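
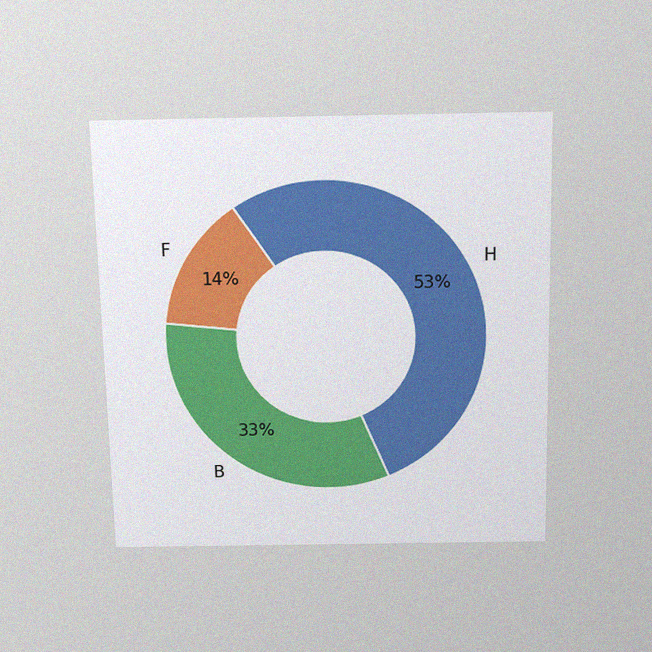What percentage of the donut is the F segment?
The chart is viewed slightly from above, with some photo noise. The F segment takes up 14% of the ring.

14%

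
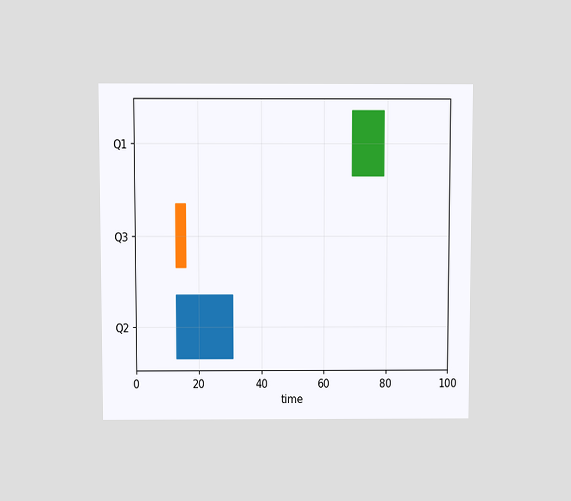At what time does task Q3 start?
The chart is viewed at a slight angle. The Q3 bar begins at t=13.

13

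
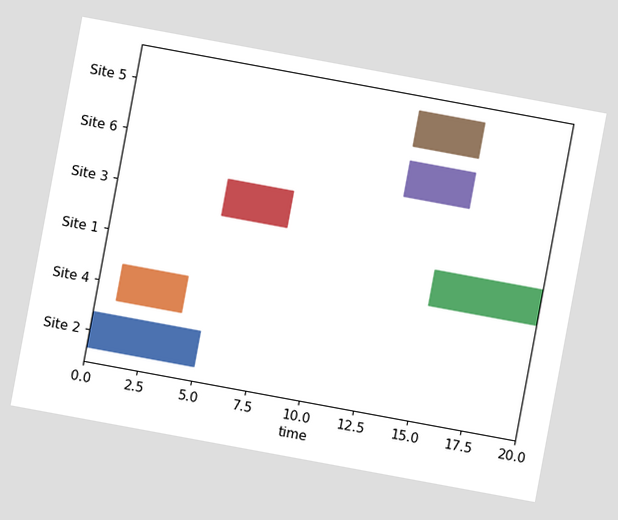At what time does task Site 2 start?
0

The chart is tilted about 10° clockwise. The Site 2 bar begins at t=0.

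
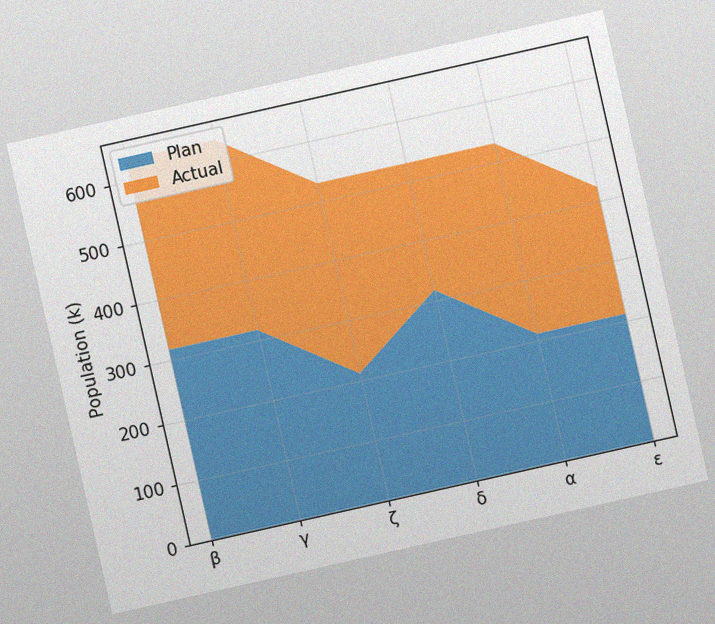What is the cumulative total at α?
530k

The chart is tilted about 13° counter-clockwise, with some photo noise. The stacked total at α reaches 530k.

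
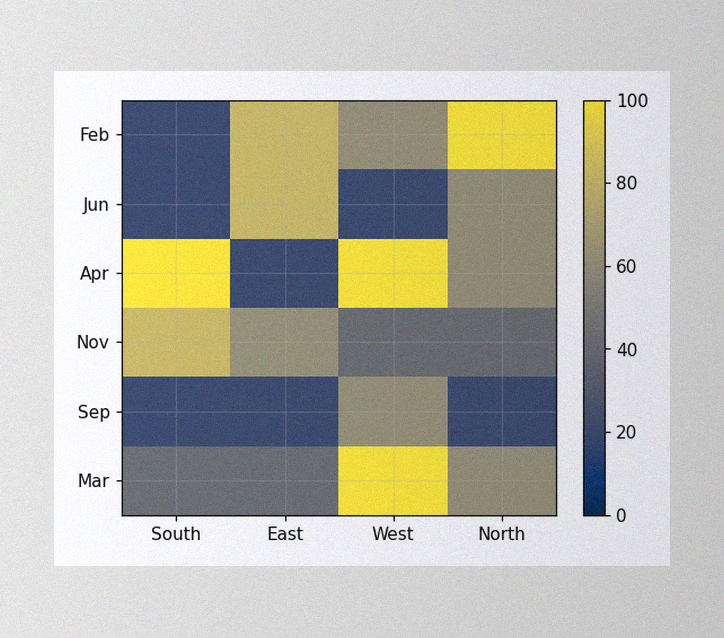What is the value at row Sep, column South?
20

The image has some photo noise and uneven lighting. Matching cell (Sep, South) against the colorbar gives 20.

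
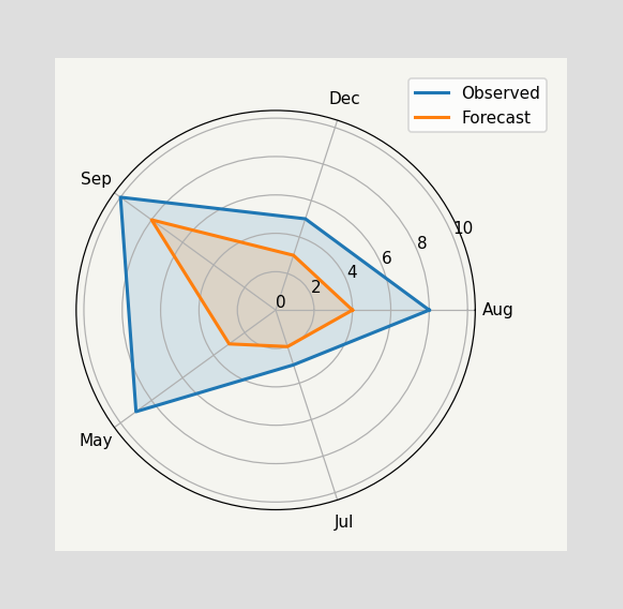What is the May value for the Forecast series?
On the May axis, Forecast reaches 3.

3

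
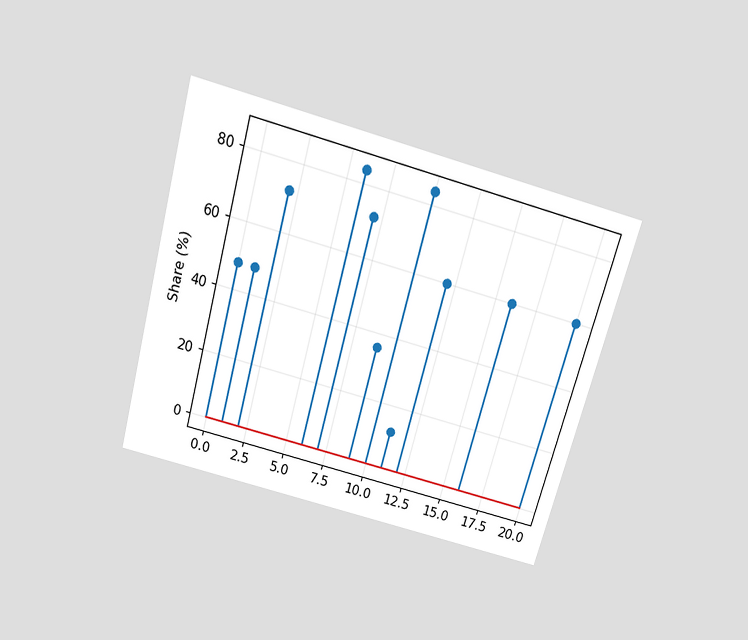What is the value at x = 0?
48%

The chart is tilted about 15° clockwise and viewed slightly from above. The stem at x=0 reaches 48%.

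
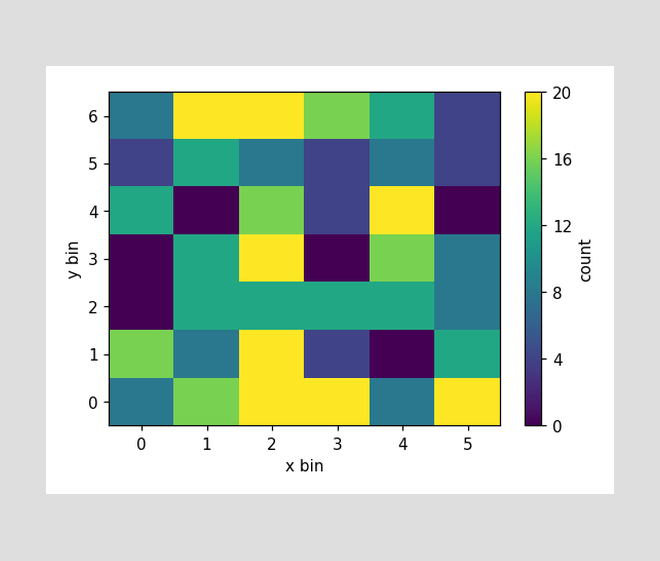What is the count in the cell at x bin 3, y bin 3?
Matching the cell (3, 3) against the colorbar gives 0.

0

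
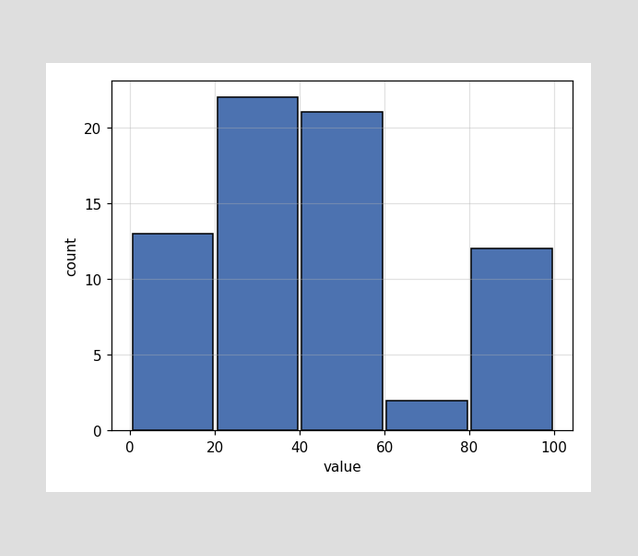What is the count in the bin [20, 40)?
22

The [20, 40) bin has height 22.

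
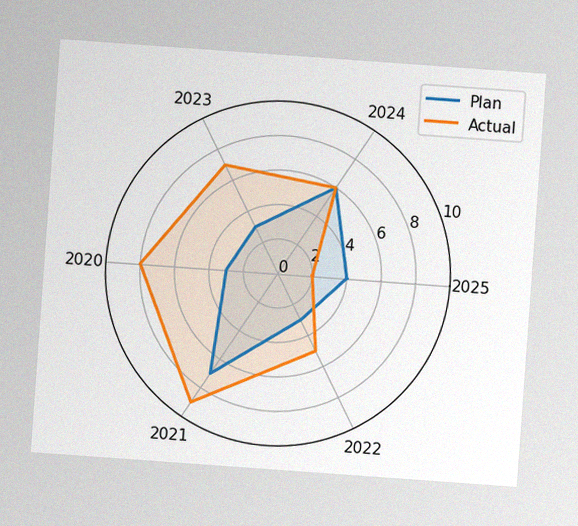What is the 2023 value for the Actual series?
7

The chart is tilted about 4° clockwise, with some photo noise. On the 2023 axis, Actual reaches 7.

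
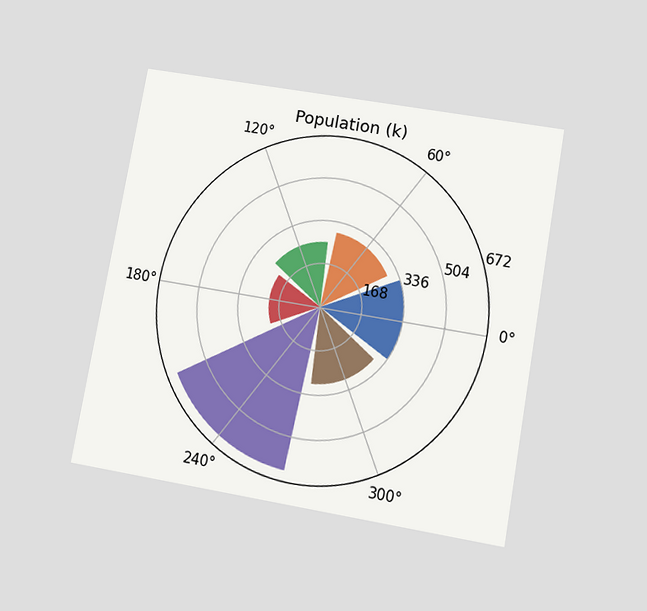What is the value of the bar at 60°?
294k

The chart is tilted about 10° clockwise and viewed slightly from below. The bar at 60° reaches 294k on the radial axis.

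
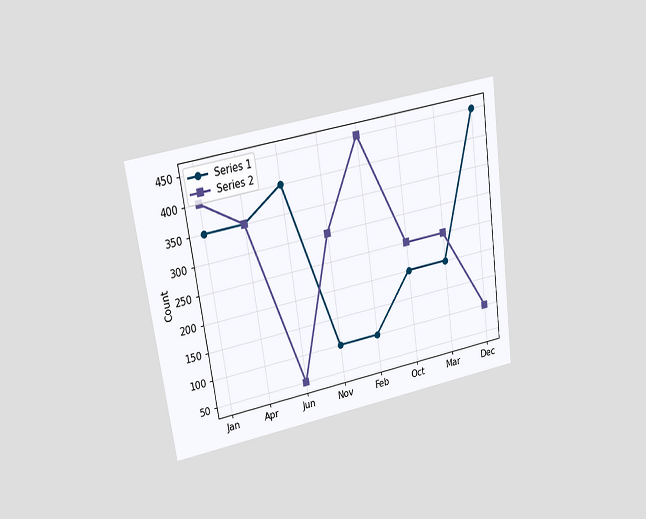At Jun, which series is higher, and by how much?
Series 1, by 350

The chart is tilted about 8° counter-clockwise and viewed at a slight angle. At Jun, Series 1 sits above the other line by 350.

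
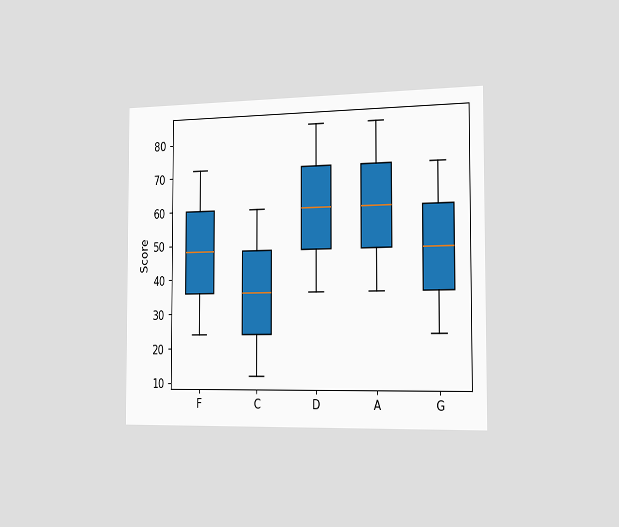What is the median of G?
48

The chart is viewed slightly from the right. The median line in the G box sits at 48.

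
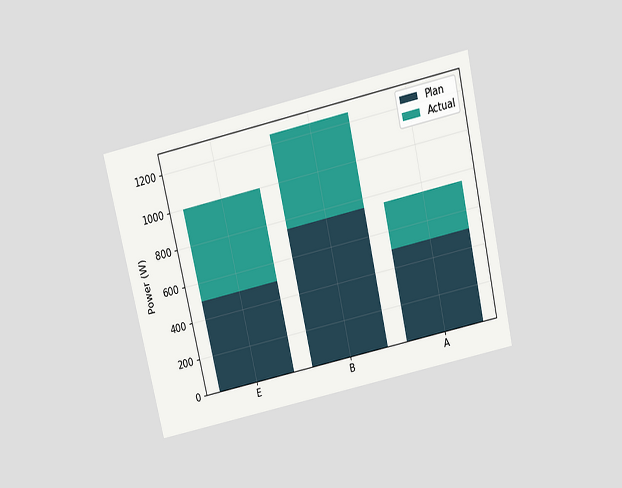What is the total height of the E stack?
The chart is tilted about 13° counter-clockwise and viewed slightly from above. The E stack's top reaches 1000W on the y-axis.

1000W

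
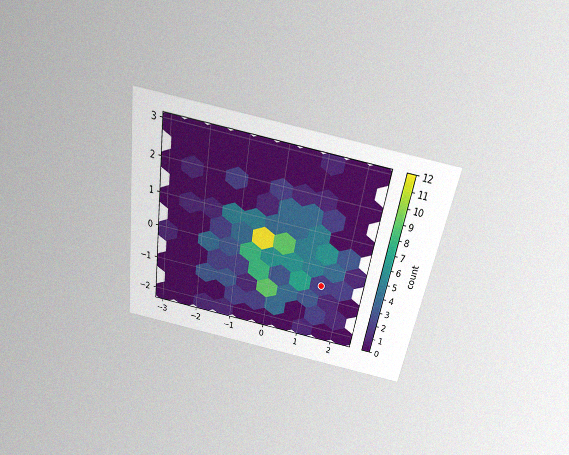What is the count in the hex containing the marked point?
The chart is tilted about 10° clockwise and viewed slightly from above, with some photo noise. The marked hex reads 2 on the colorbar.

2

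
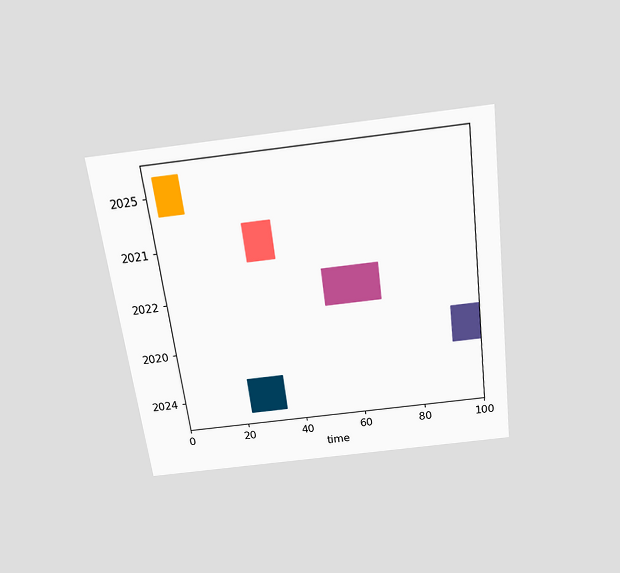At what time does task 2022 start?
The chart is tilted about 7° counter-clockwise and viewed slightly from above. The 2022 bar begins at t=51.

51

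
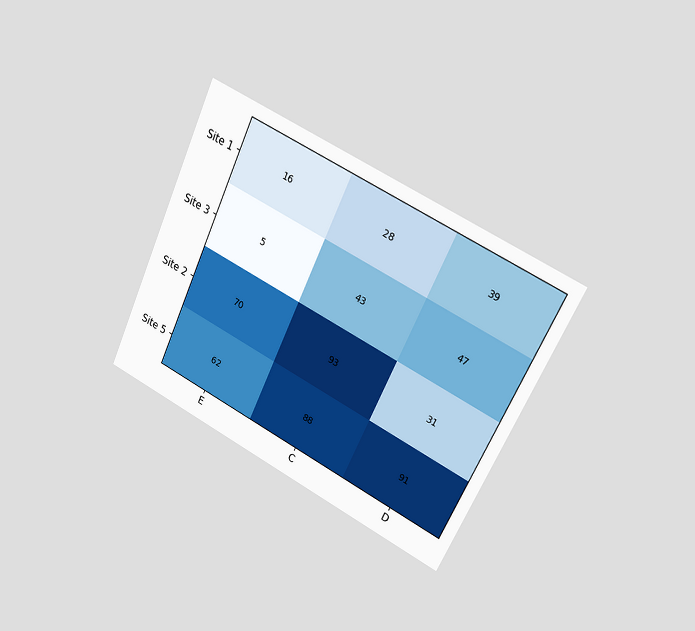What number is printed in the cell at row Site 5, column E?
The chart is tilted about 25° clockwise and viewed slightly from the right. The (Site 5, E) cell reads 62.

62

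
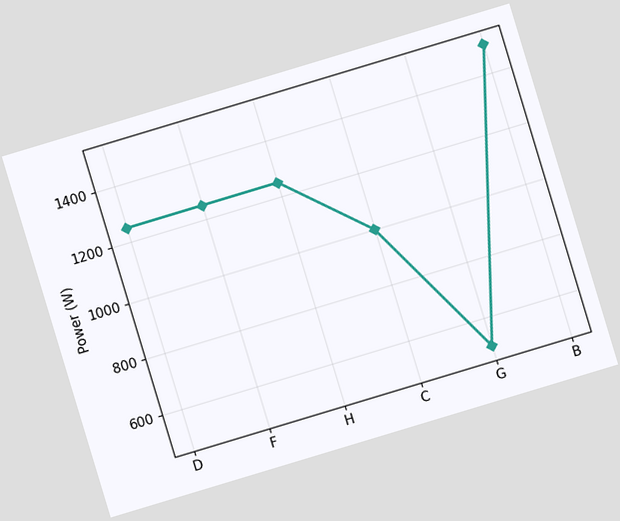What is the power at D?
The chart is tilted about 17° counter-clockwise. At D, the line is at 1250W.

1250W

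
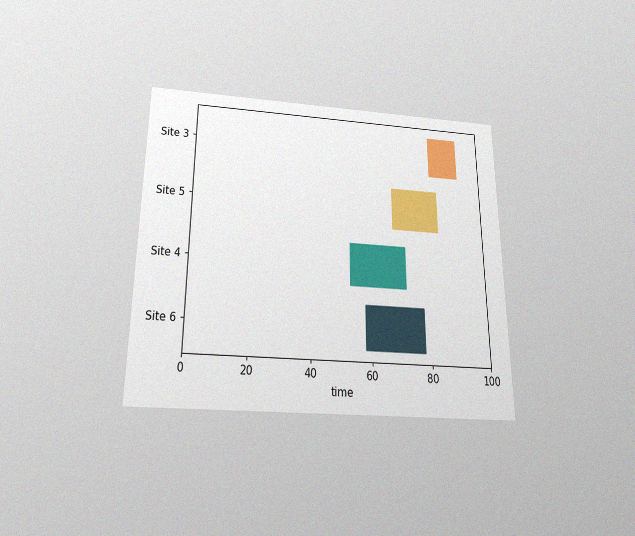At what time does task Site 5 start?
68

The chart is viewed slightly from below, with some photo noise. The Site 5 bar begins at t=68.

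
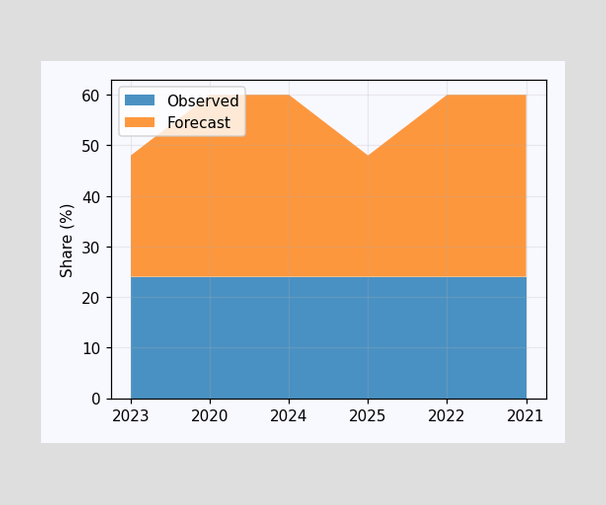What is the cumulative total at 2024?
The stacked total at 2024 reaches 60%.

60%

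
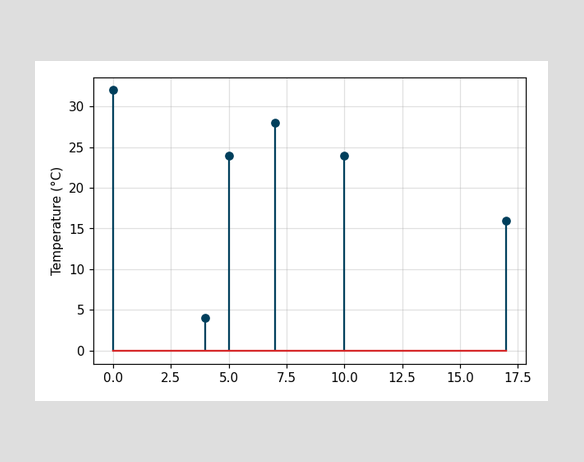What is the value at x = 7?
The stem at x=7 reaches 28°C.

28°C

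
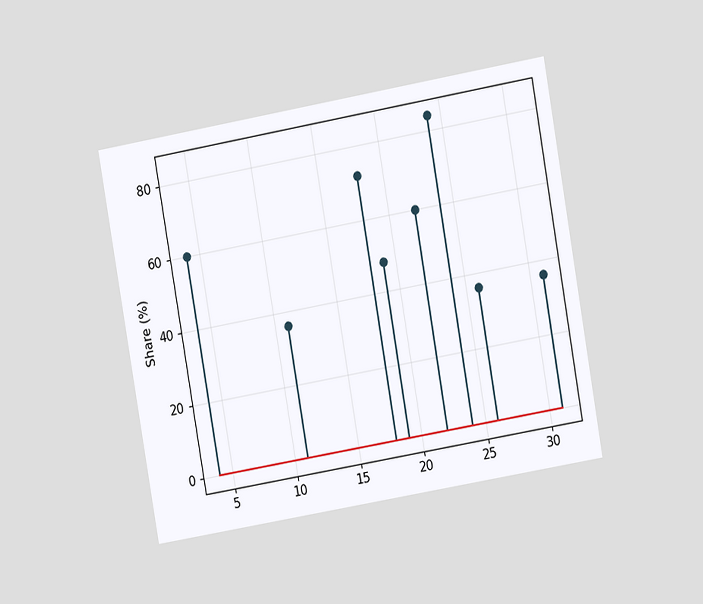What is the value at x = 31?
36%

The chart is tilted about 10° counter-clockwise and viewed at a slight angle. The stem at x=31 reaches 36%.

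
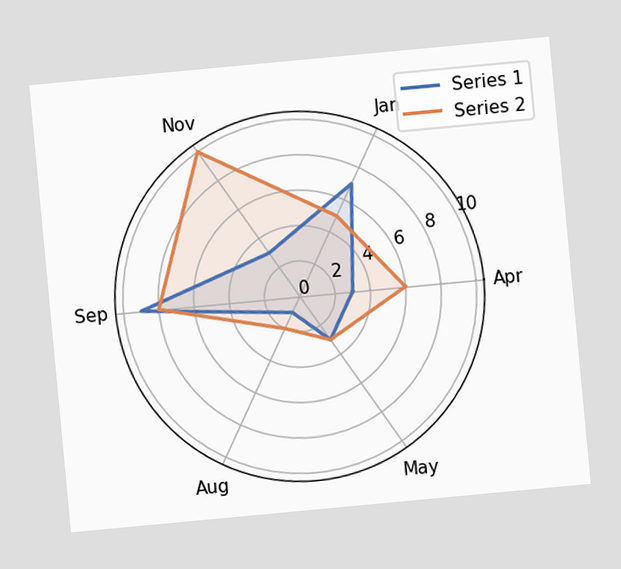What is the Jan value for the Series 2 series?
The chart is tilted about 5° counter-clockwise. On the Jan axis, Series 2 reaches 5.

5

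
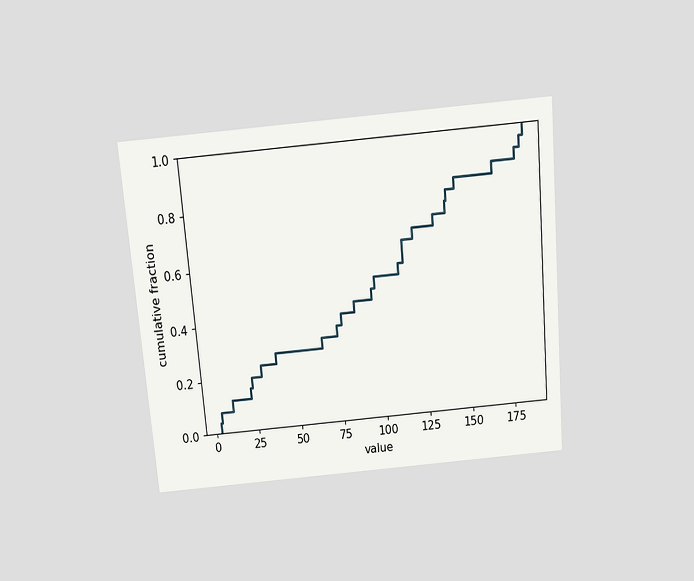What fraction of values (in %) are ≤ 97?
52%

The chart is tilted about 5° counter-clockwise and viewed slightly from above. At x=97 the ECDF step is at 52%.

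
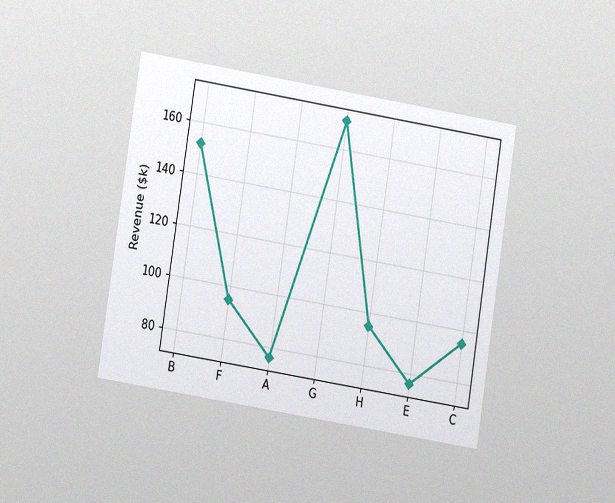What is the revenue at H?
The chart is tilted about 9° clockwise and viewed at a slight angle, with some photo noise. At H, the line is at $95k.

$95k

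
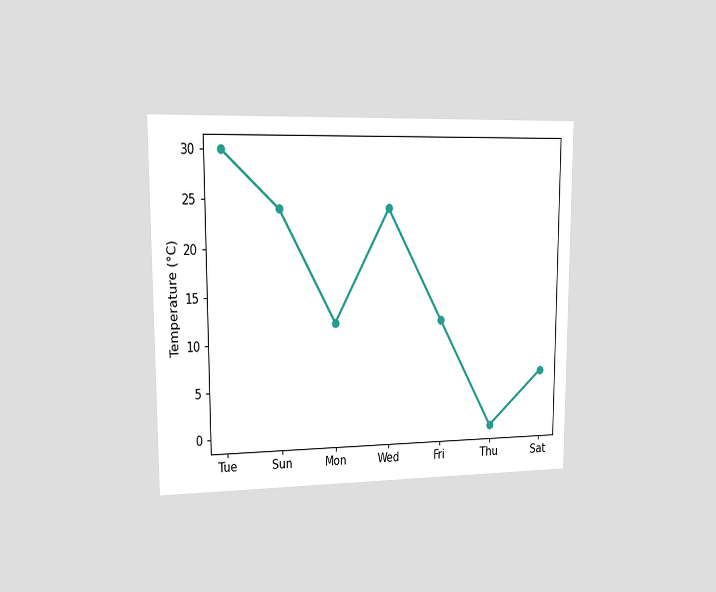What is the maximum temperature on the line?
The chart is viewed slightly from the left. The highest point is at Tue, and reading across to the y-axis gives 30°C.

30°C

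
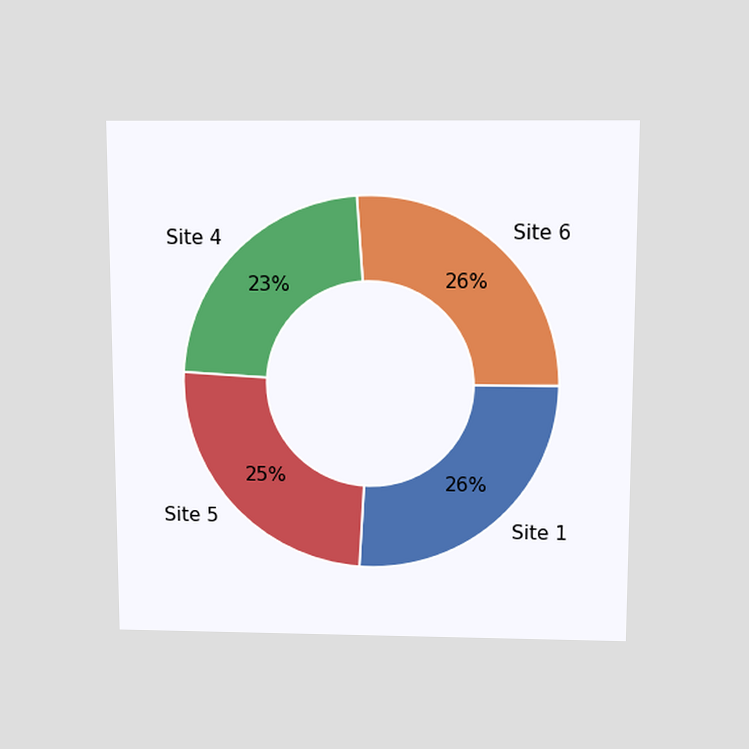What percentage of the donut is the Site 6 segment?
26%

The chart is viewed slightly from above. The Site 6 segment takes up 26% of the ring.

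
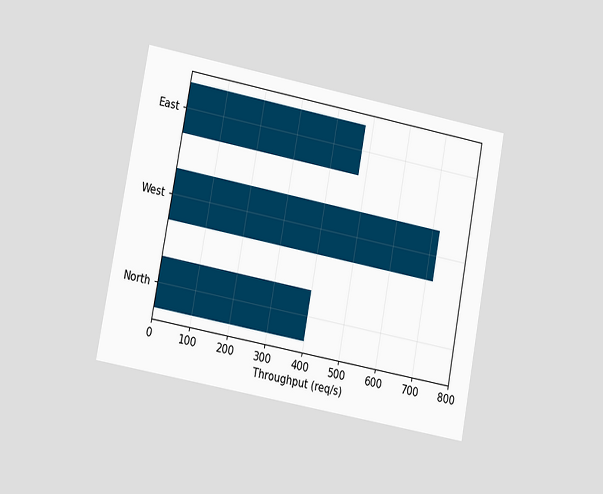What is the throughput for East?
The chart is tilted about 11° clockwise and viewed at a slight angle. Reading along the chart's x-axis, the East bar reaches 480req/s.

480req/s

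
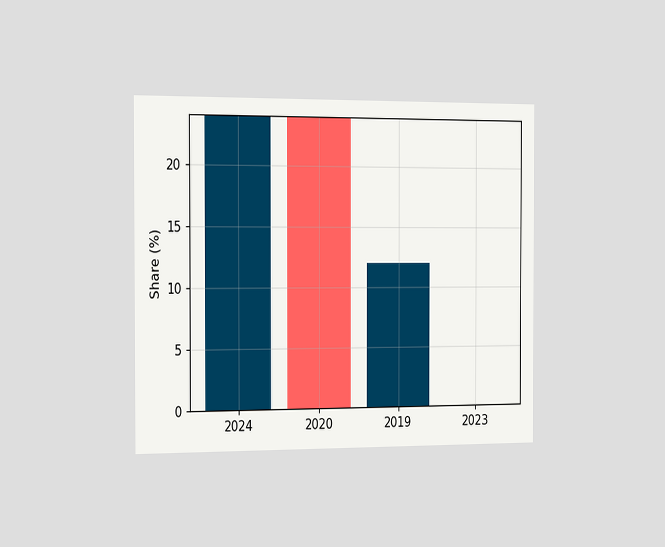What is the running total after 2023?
12%

The chart is viewed slightly from the left. After 2023 the running total reaches 12%.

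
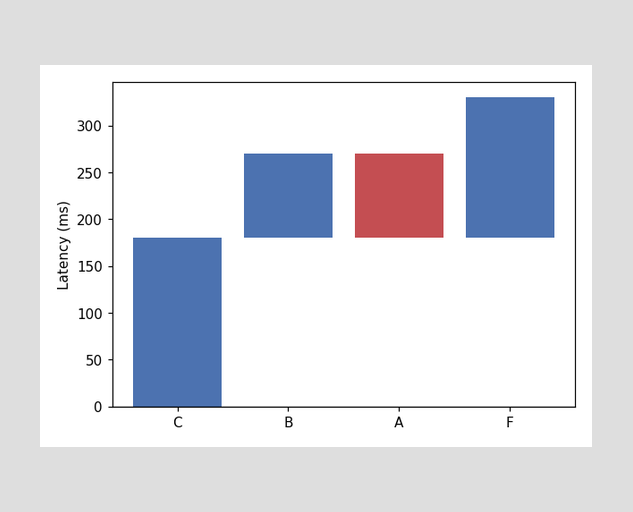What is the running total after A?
180ms

After A the running total reaches 180ms.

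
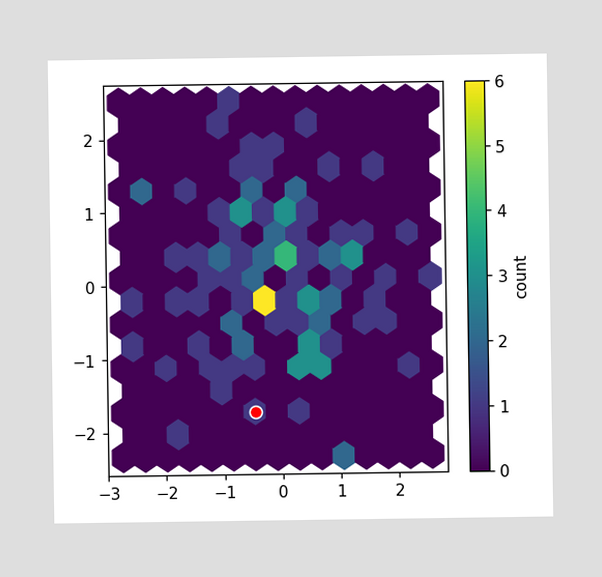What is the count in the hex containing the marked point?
1

The marked hex reads 1 on the colorbar.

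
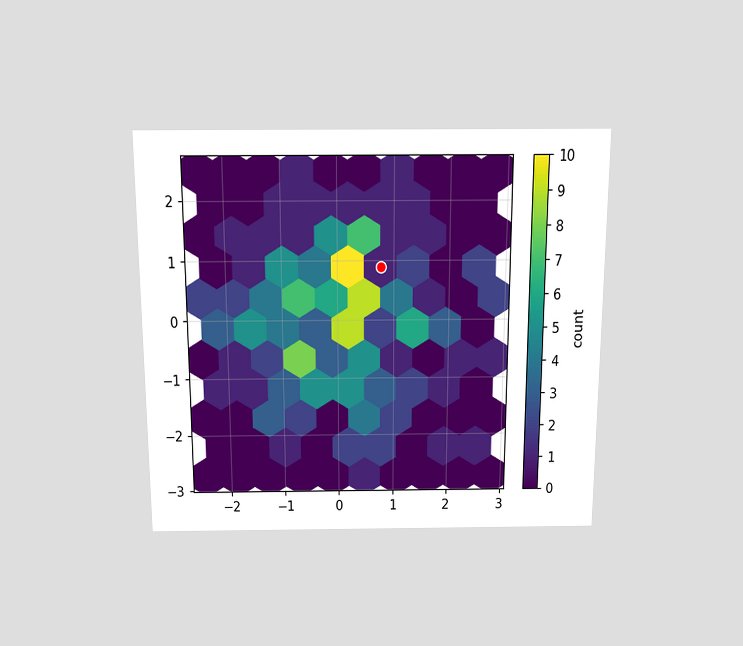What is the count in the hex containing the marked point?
The chart is viewed slightly from above. The marked hex reads 1 on the colorbar.

1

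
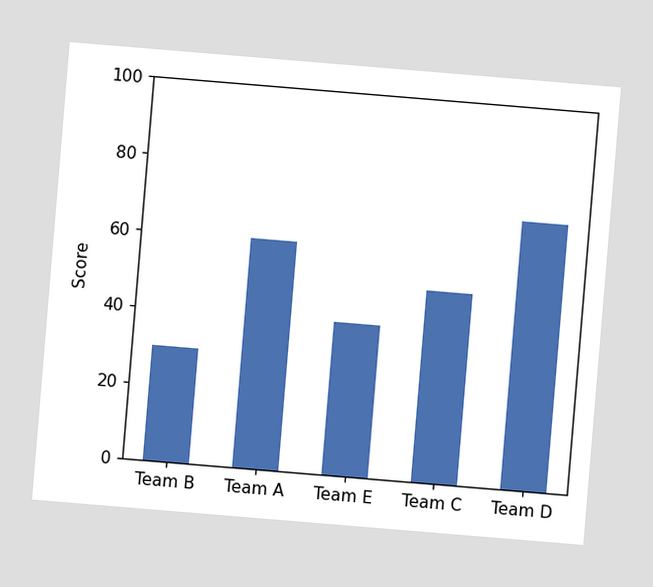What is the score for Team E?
The chart is tilted about 5° clockwise. Reading along the chart's y-axis, the Team E bar reaches 40.

40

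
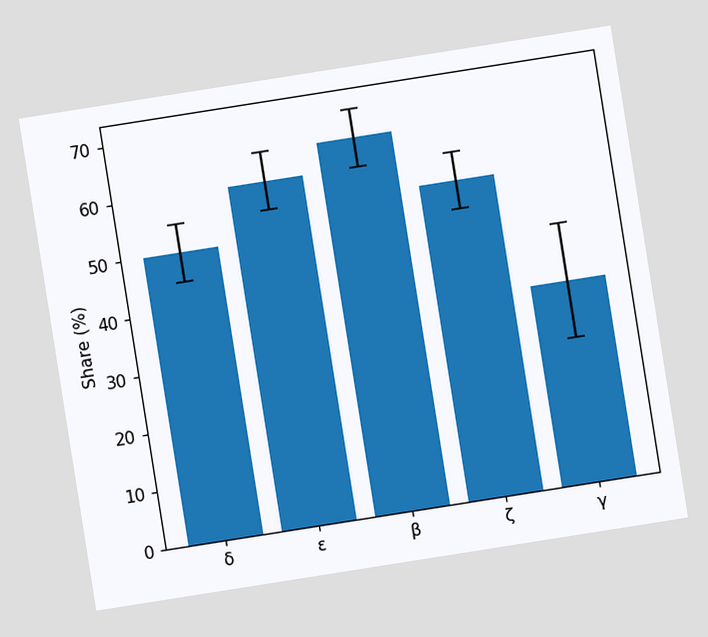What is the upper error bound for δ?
The chart is tilted about 9° counter-clockwise. The δ bar's upper whisker reaches 55%.

55%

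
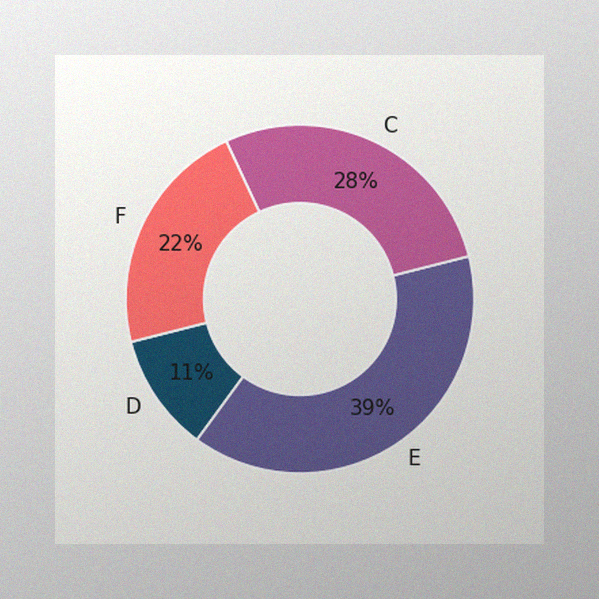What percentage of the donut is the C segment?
The image has some photo noise and uneven lighting. The C segment takes up 28% of the ring.

28%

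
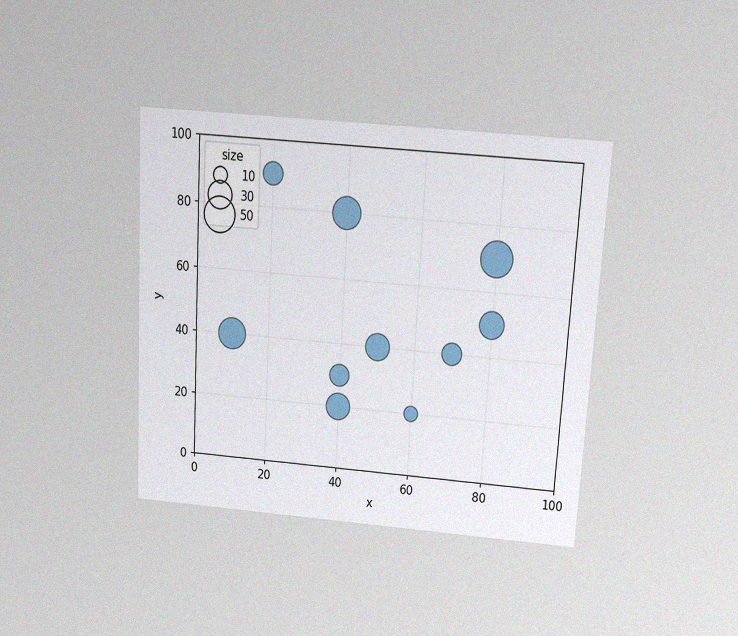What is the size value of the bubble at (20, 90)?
The chart is tilted about 3° clockwise and viewed slightly from above, with some photo noise. Matching the bubble at (20, 90) against the size legend gives 20.

20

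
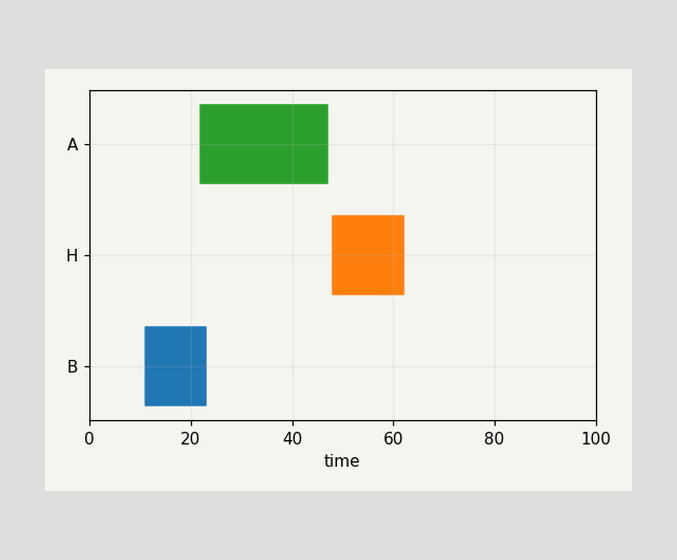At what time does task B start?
The B bar begins at t=11.

11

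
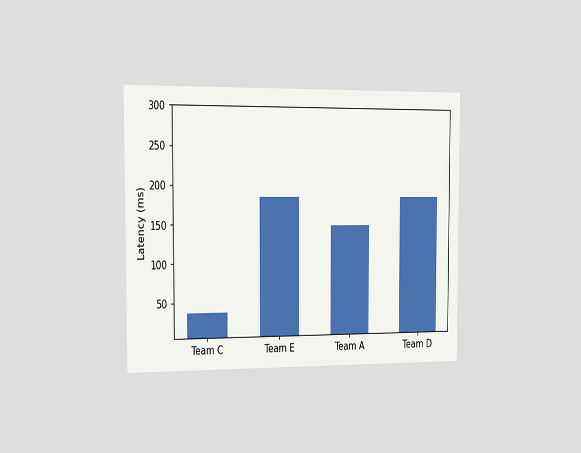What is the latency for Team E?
The chart is viewed slightly from the left. Reading along the chart's y-axis, the Team E bar reaches 185ms.

185ms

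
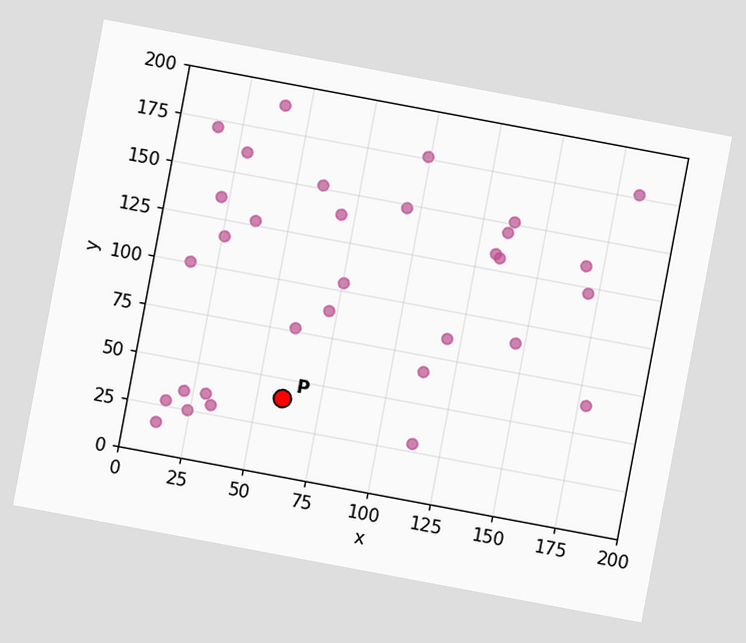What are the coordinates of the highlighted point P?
The chart is tilted about 11° clockwise. Following the gridlines from P to each axis, P sits at (60, 40).

(60, 40)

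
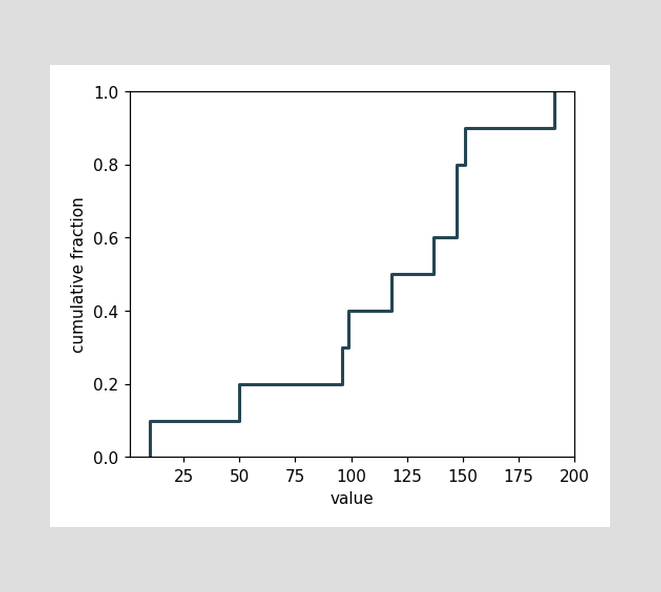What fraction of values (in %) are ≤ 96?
30%

At x=96 the ECDF step is at 30%.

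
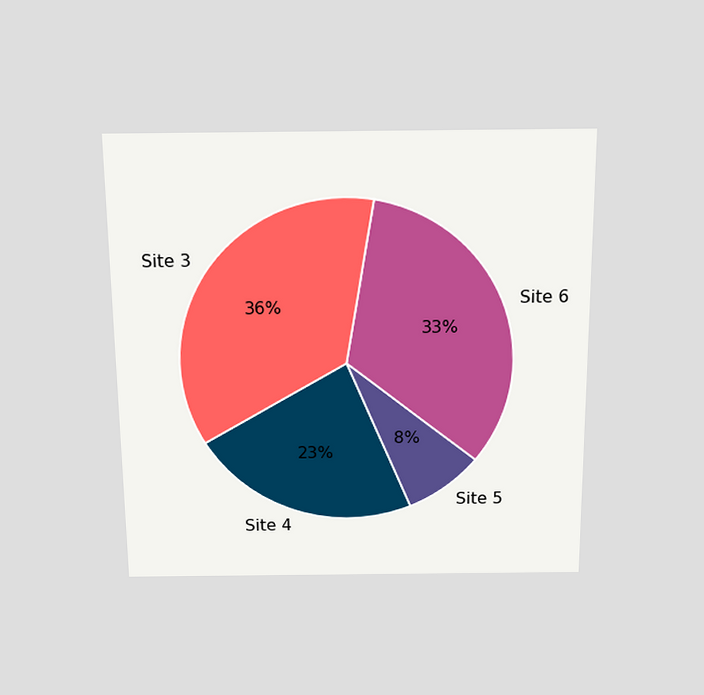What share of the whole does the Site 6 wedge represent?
The chart is viewed slightly from above. The Site 6 slice takes up 33% of the pie.

33%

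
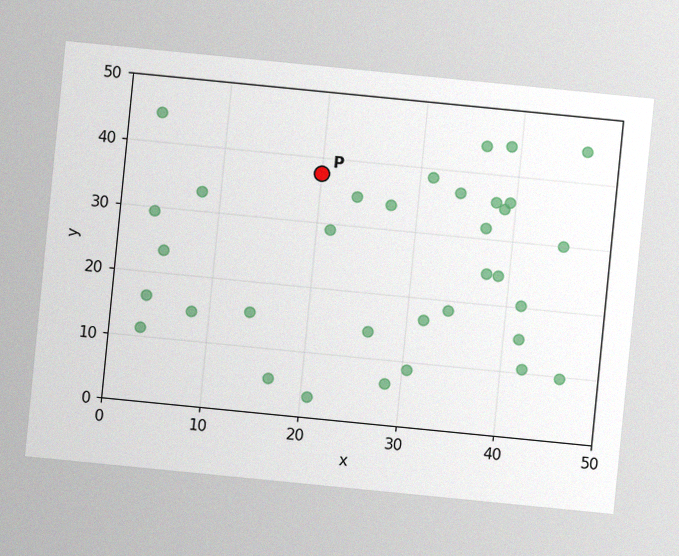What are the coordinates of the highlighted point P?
(20, 37.5)

The chart is tilted about 6° clockwise, with some photo noise. Following the gridlines from P to each axis, P sits at (20, 37.5).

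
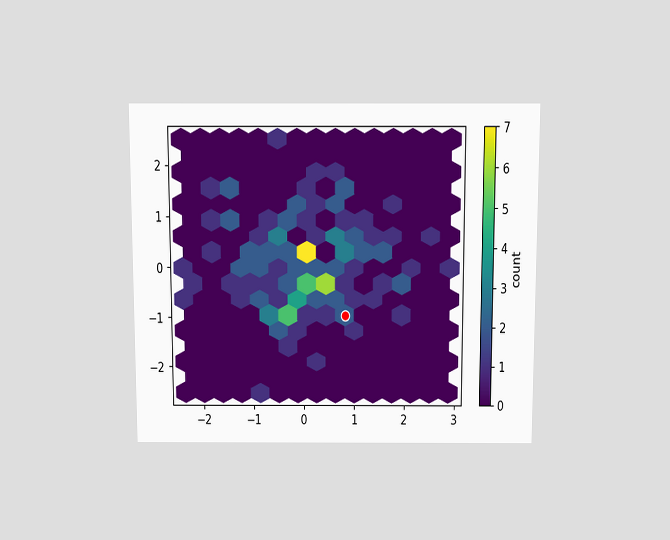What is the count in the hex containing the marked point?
2

The chart is viewed slightly from above. The marked hex reads 2 on the colorbar.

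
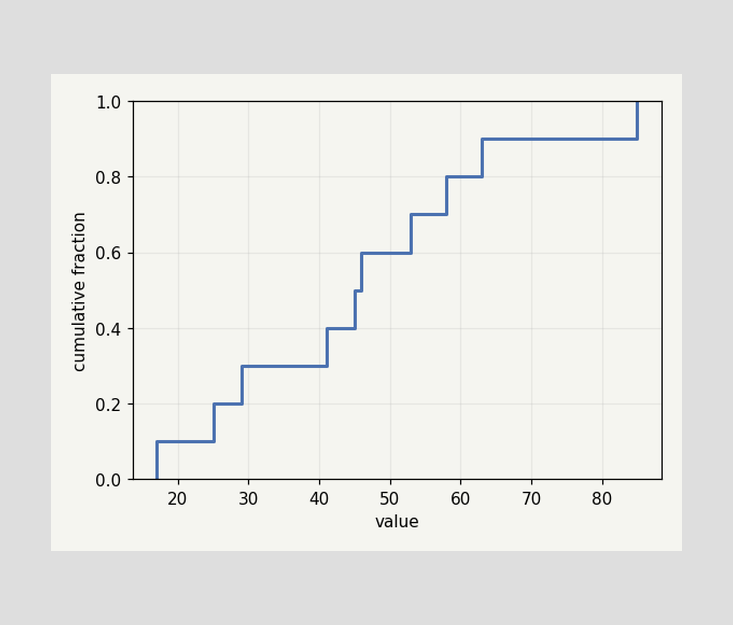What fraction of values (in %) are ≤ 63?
At x=63 the ECDF step is at 90%.

90%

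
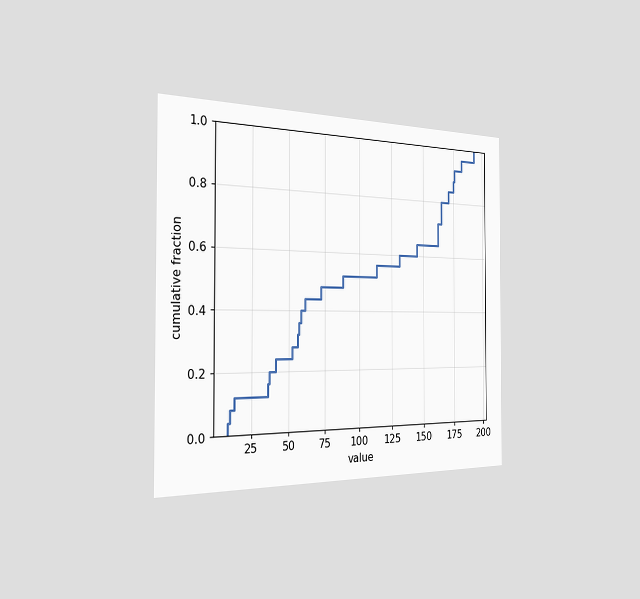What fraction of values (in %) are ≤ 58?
The chart is viewed slightly from the left. At x=58 the ECDF step is at 40%.

40%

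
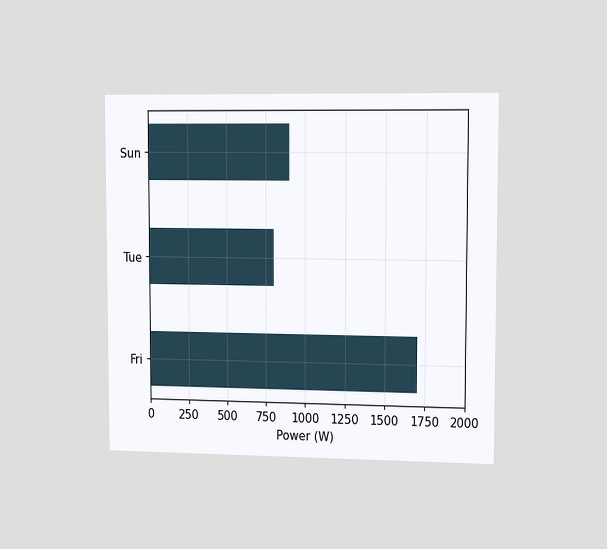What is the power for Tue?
800W

The chart is viewed slightly from the right. Reading along the chart's x-axis, the Tue bar reaches 800W.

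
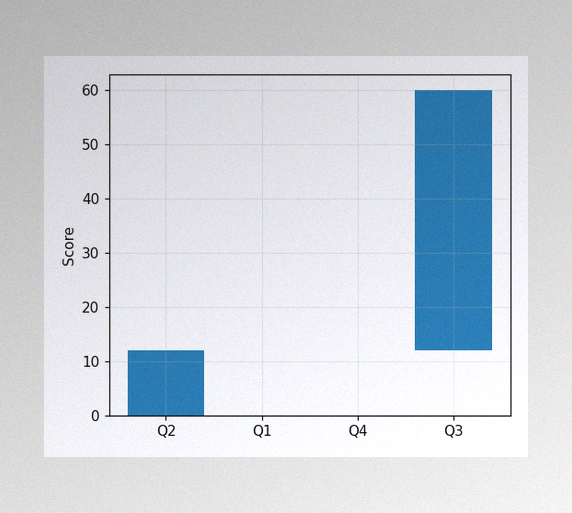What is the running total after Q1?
The image has some photo noise and uneven lighting. After Q1 the running total reaches 12.

12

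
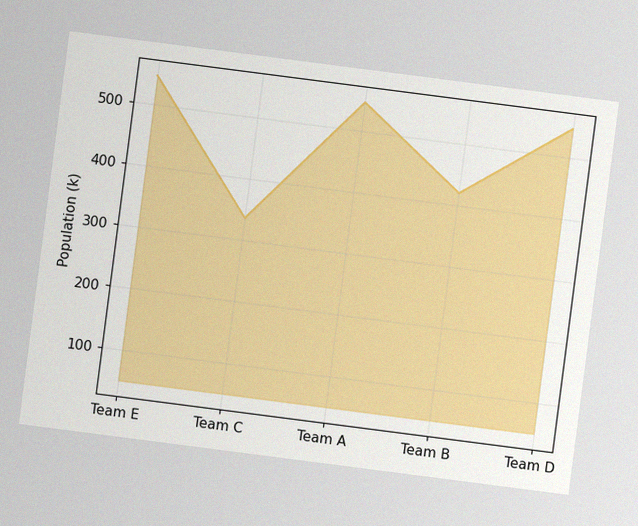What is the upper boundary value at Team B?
The chart is tilted about 7° clockwise, with some photo noise. At Team B the upper boundary is at 420k.

420k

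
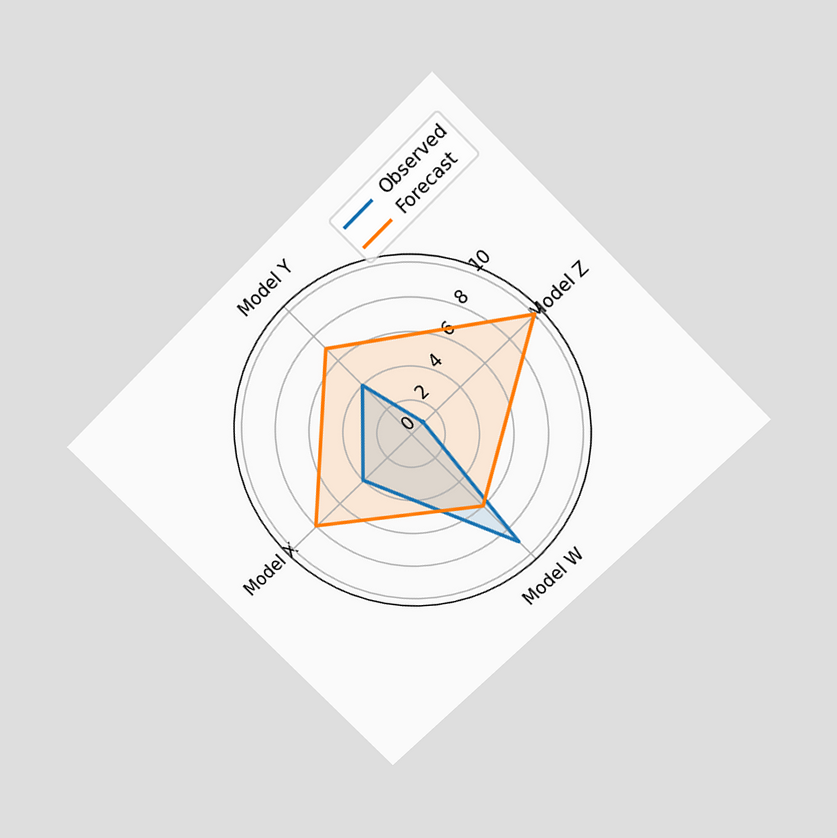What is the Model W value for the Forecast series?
6

The chart is tilted about 45° counter-clockwise and viewed slightly from above. On the Model W axis, Forecast reaches 6.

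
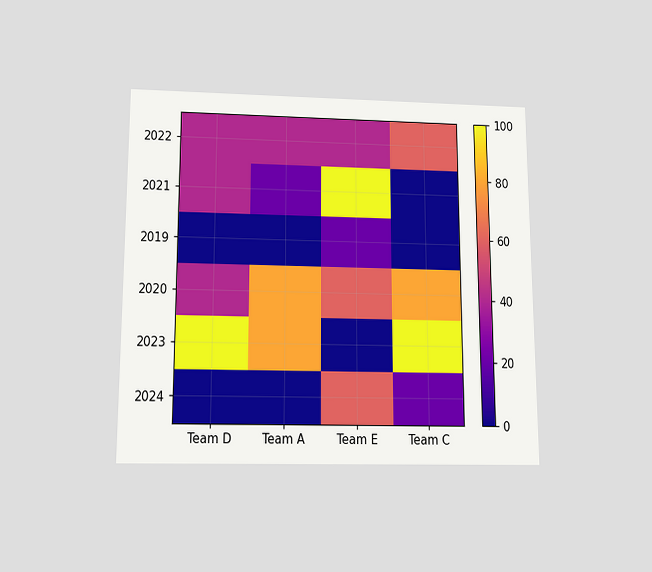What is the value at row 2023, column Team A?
80

The chart is viewed slightly from below. Matching cell (2023, Team A) against the colorbar gives 80.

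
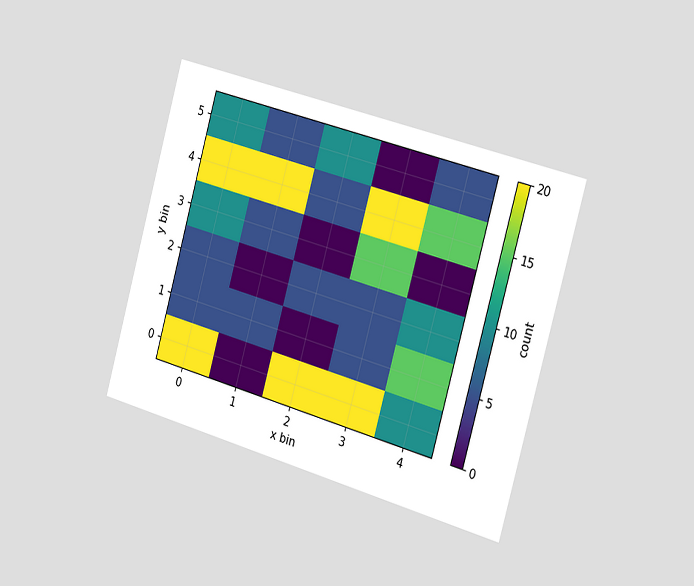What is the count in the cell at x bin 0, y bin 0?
20

The chart is tilted about 16° clockwise and viewed slightly from the right. Matching the cell (0, 0) against the colorbar gives 20.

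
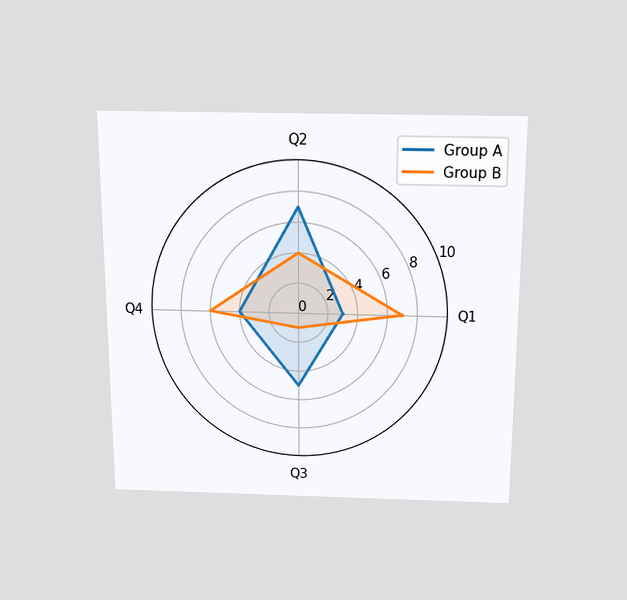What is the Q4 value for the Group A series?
The chart is viewed slightly from above. On the Q4 axis, Group A reaches 4.

4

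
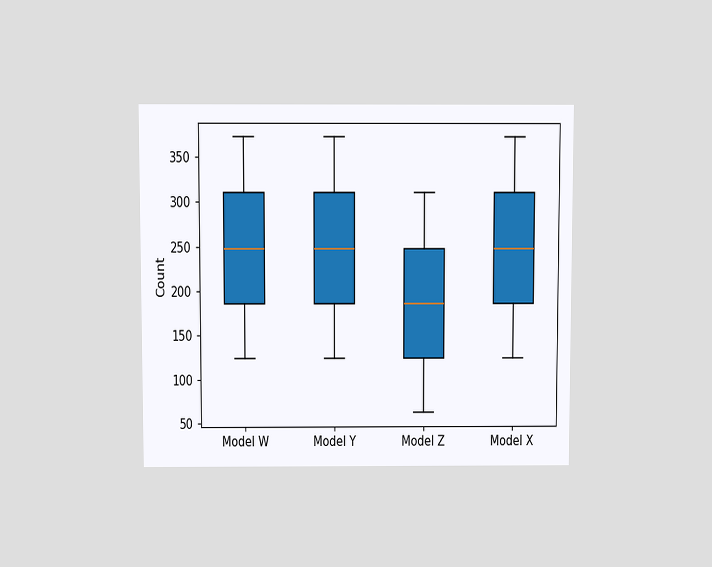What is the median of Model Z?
The chart is viewed slightly from above. The median line in the Model Z box sits at 186.

186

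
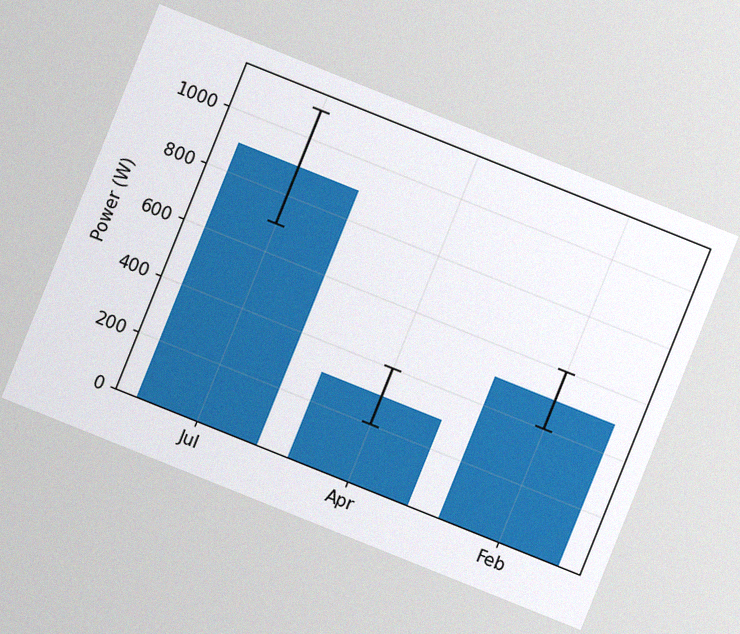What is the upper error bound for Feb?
600W

The chart is tilted about 22° clockwise, with some photo noise. The Feb bar's upper whisker reaches 600W.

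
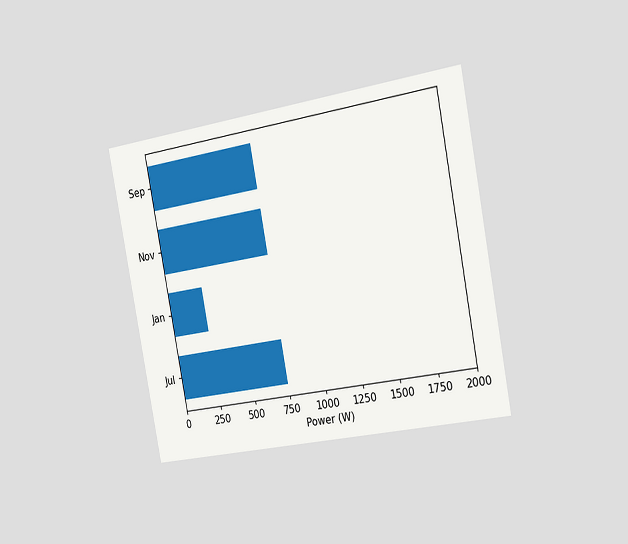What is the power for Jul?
The chart is tilted about 11° counter-clockwise and viewed slightly from the right. Reading along the chart's x-axis, the Jul bar reaches 750W.

750W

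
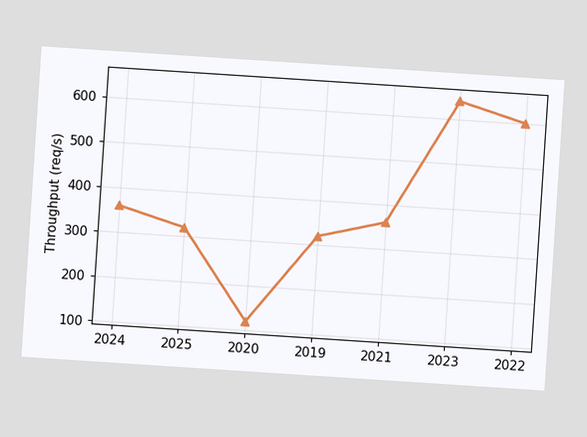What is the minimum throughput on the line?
The chart is tilted about 4° clockwise. The lowest point is at 2020, and reading across to the y-axis gives 120req/s.

120req/s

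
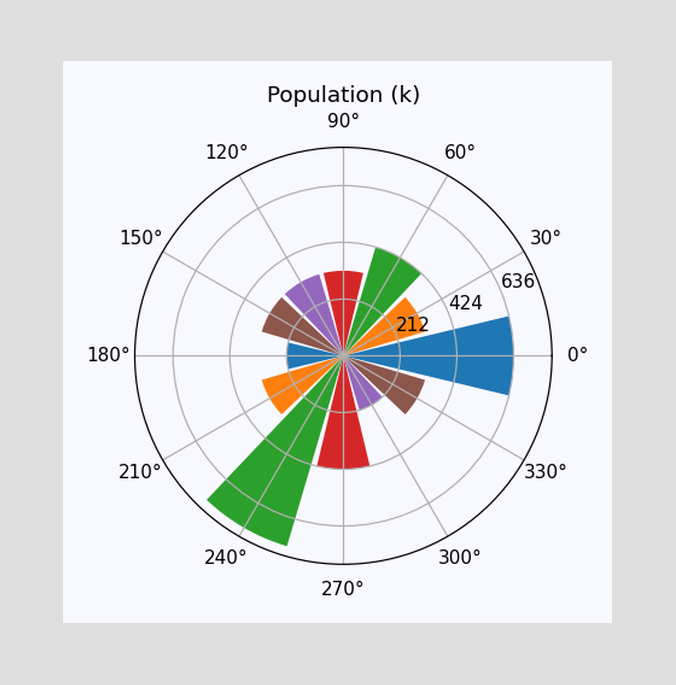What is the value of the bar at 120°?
318k

The bar at 120° reaches 318k on the radial axis.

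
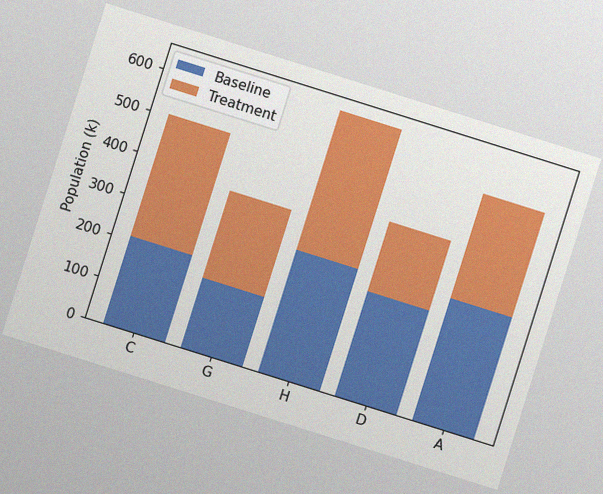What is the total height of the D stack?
The chart is tilted about 17° clockwise, with some photo noise. The D stack's top reaches 420k on the y-axis.

420k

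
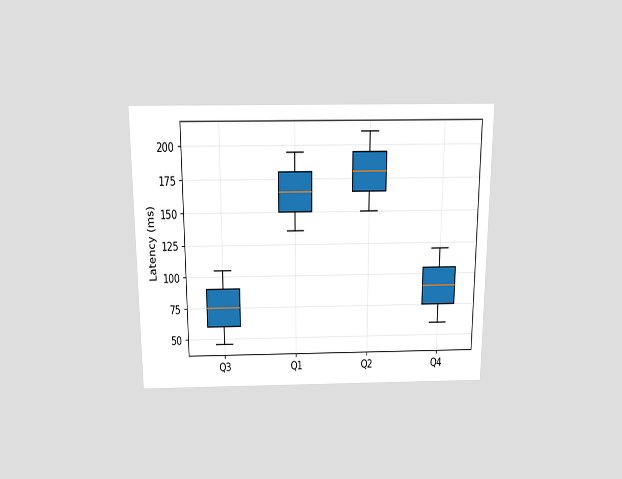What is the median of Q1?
165ms

The chart is viewed slightly from above. The median line in the Q1 box sits at 165ms.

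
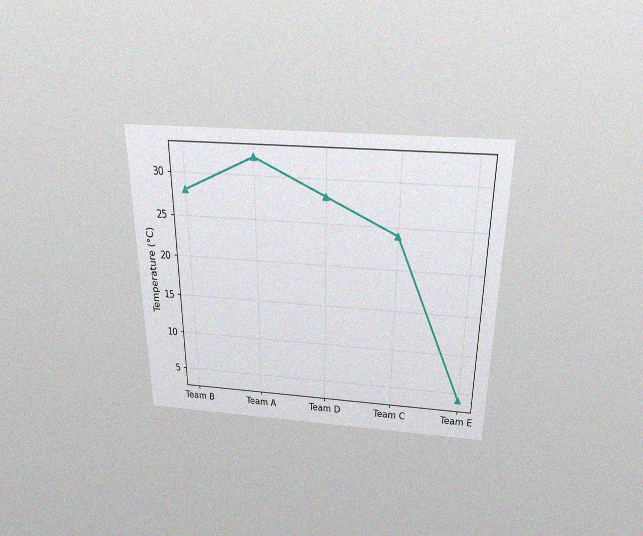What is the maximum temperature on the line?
32°C

The chart is viewed slightly from above, with some photo noise. The highest point is at Team A, and reading across to the y-axis gives 32°C.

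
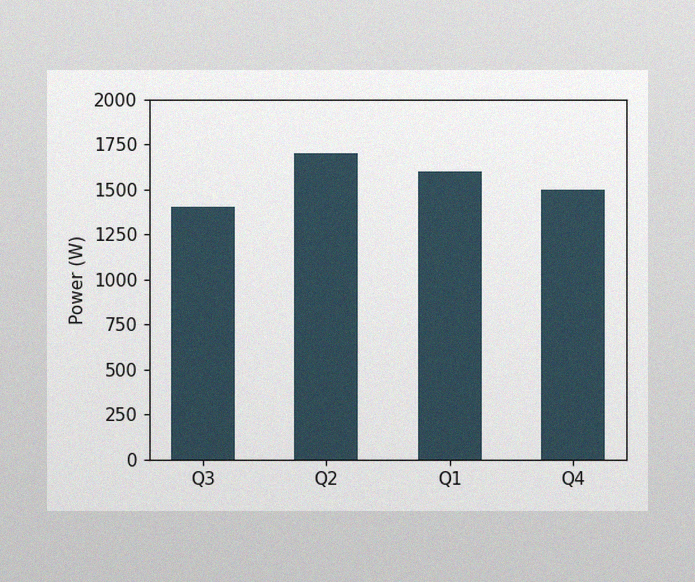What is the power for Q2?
1700W

The image has some photo noise and uneven lighting. Reading along the chart's y-axis, the Q2 bar reaches 1700W.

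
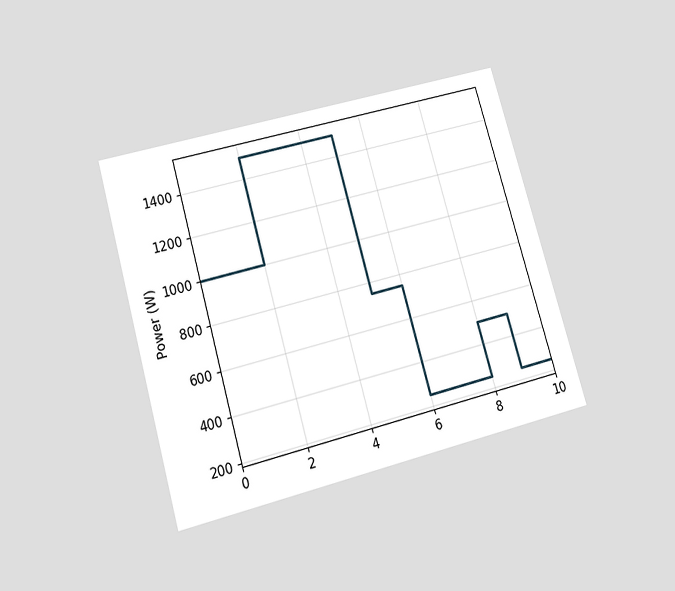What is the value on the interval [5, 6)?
750W

The chart is tilted about 16° counter-clockwise and viewed slightly from below. On [5, 6) the step sits at 750W.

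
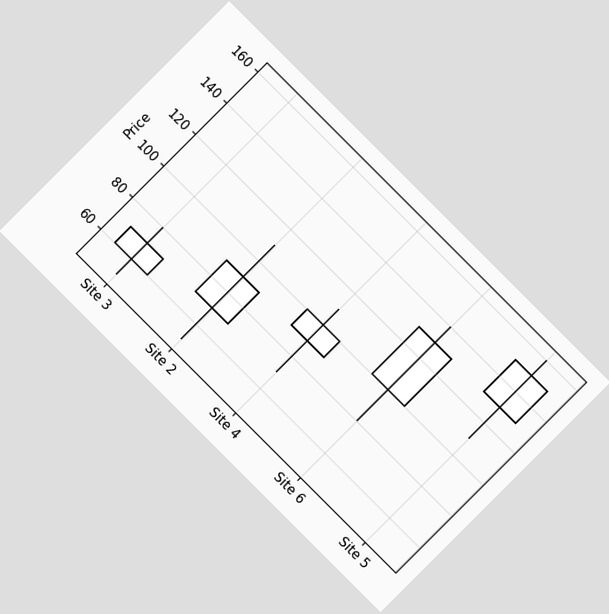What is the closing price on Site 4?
The chart is tilted about 45° clockwise. The Site 4 candle closes at 100.

100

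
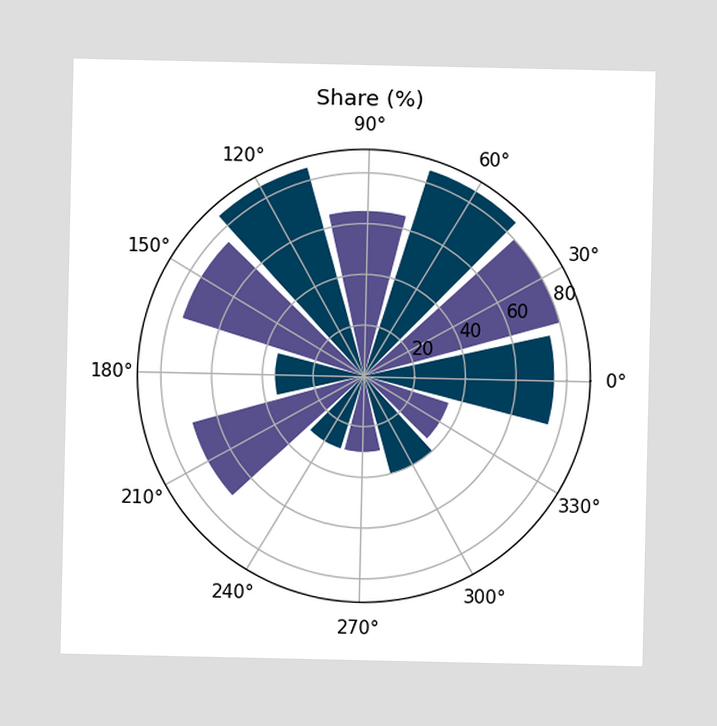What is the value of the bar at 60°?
85%

The bar at 60° reaches 85% on the radial axis.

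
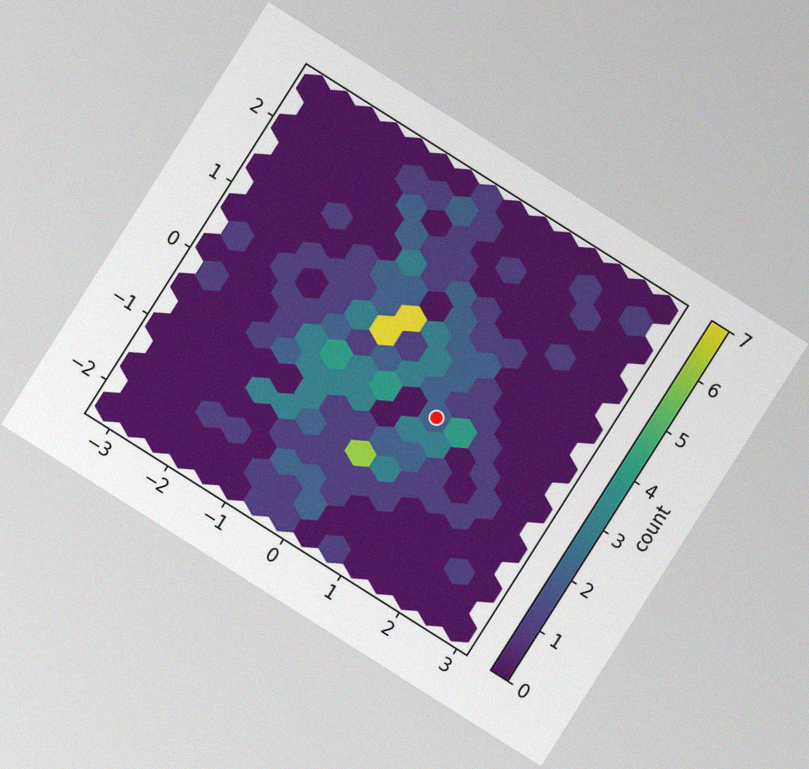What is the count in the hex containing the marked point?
The chart is tilted about 32° clockwise, with some photo noise. The marked hex reads 2 on the colorbar.

2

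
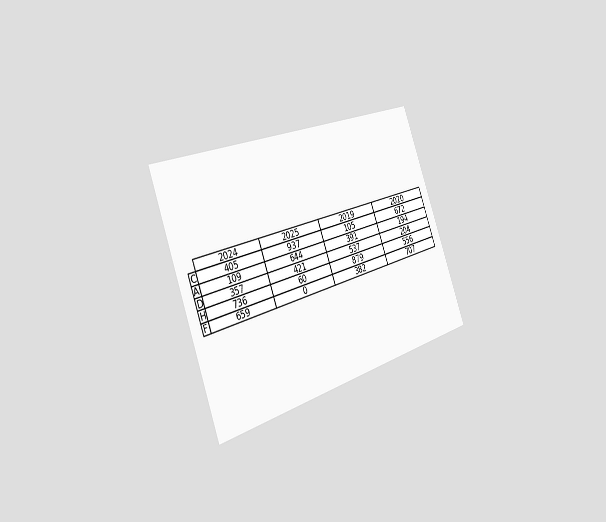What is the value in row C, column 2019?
105

The chart is tilted about 20° counter-clockwise and viewed slightly from the left. The (C, 2019) cell reads 105.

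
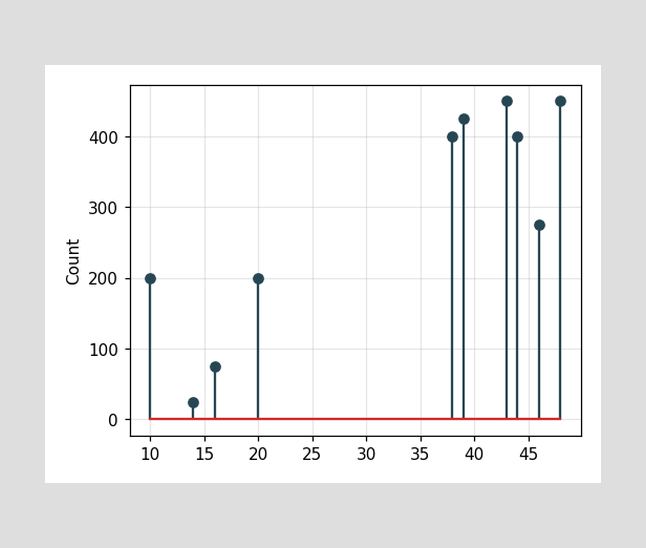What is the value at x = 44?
400

The stem at x=44 reaches 400.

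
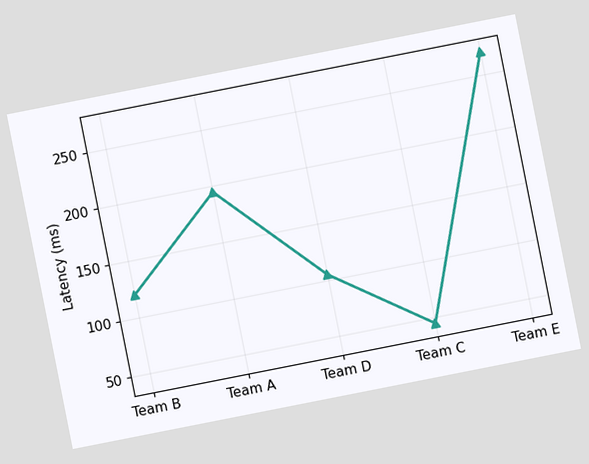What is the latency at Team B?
120ms

The chart is tilted about 11° counter-clockwise. At Team B, the line is at 120ms.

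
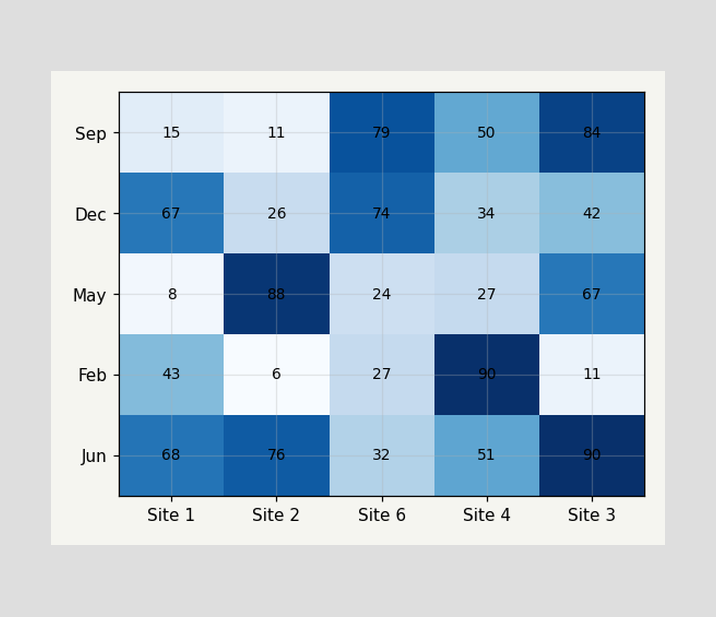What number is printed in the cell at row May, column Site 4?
The (May, Site 4) cell reads 27.

27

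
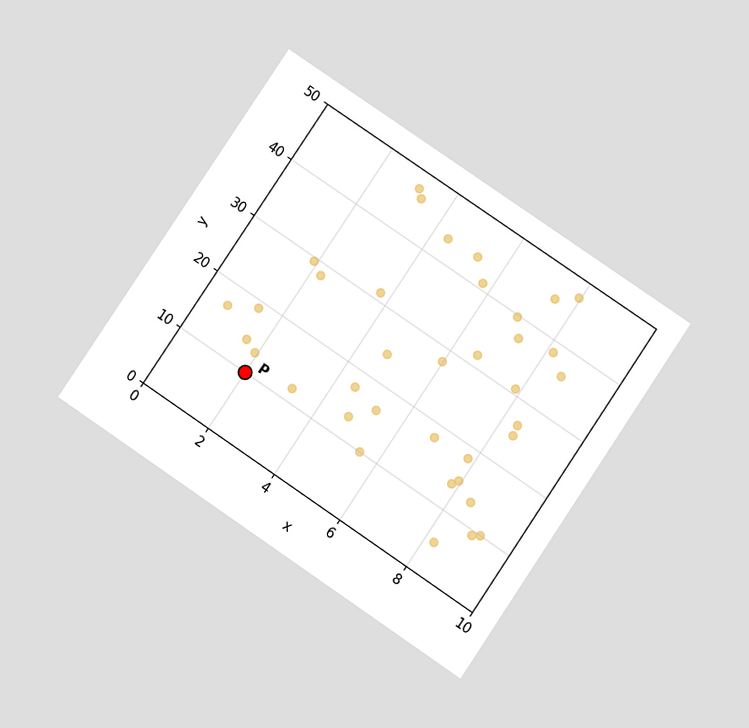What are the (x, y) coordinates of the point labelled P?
(2, 10)

The chart is tilted about 34° clockwise and viewed slightly from below. Following the gridlines from P to each axis, P sits at (2, 10).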